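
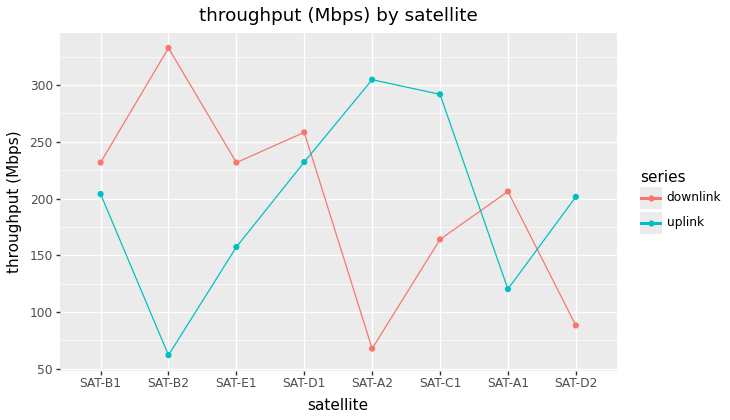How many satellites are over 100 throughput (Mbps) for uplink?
Above 100: SAT-B1, SAT-E1, SAT-D1, SAT-A2, SAT-C1, SAT-A1, SAT-D2.

7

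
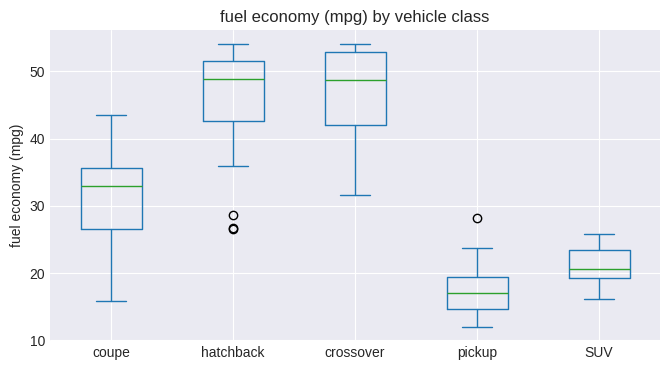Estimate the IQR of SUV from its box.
Q3 ≈ 25, Q1 ≈ 20; IQR ≈ 5.

≈ 5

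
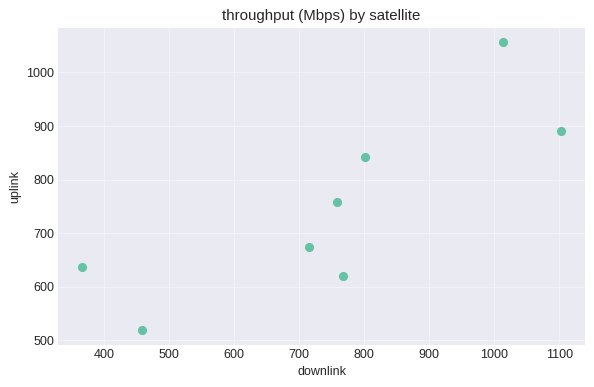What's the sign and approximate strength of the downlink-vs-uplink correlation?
Points are positively correlated; strong (|r| ≈ 0.8).

positive, strong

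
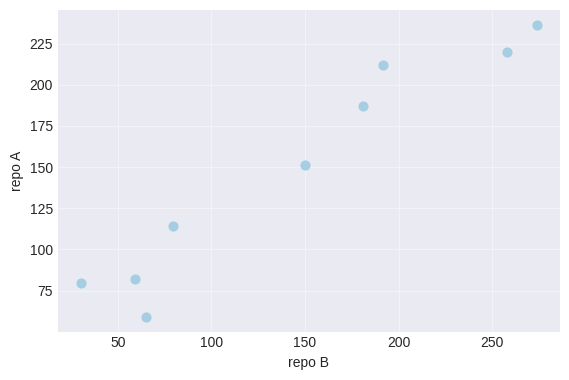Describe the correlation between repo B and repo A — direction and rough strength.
Points are positively correlated; strong (|r| ≈ 1.0).

positive, strong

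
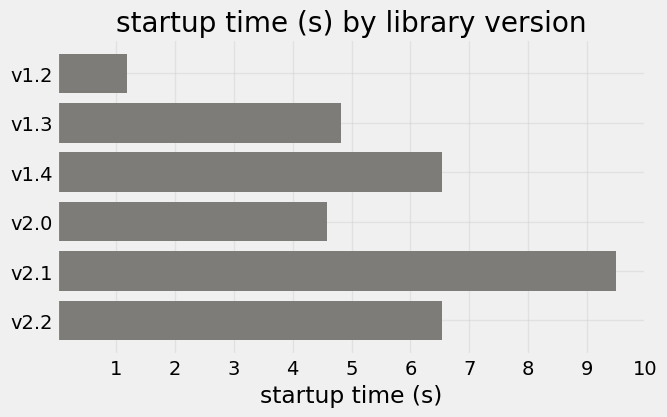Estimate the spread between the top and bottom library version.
≈ 8

Max v2.1 ≈ 9, min v1.2 ≈ 1; range ≈ 8.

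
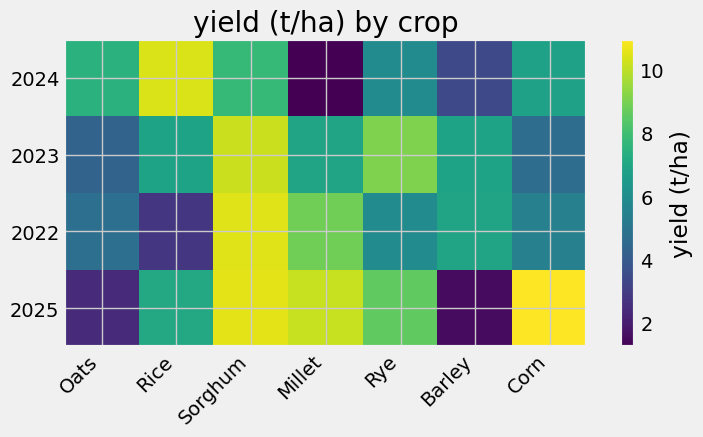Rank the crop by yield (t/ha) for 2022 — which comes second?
Top 3 for 2022: Sorghum ≈ 10, Millet ≈ 9, Barley ≈ 7.

Millet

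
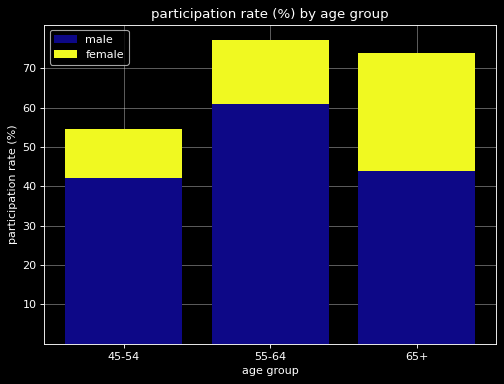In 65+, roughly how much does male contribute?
≈ 40

male top ≈ 40, bottom ≈ 0; segment ≈ 40.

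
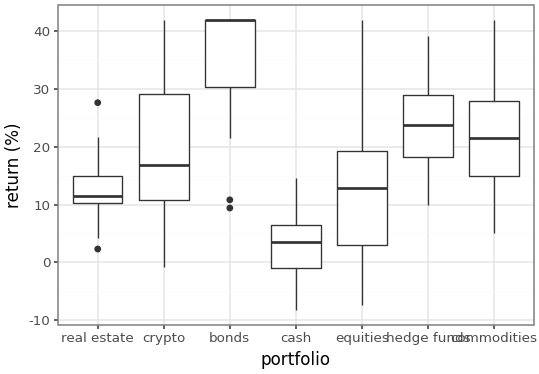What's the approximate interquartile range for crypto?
≈ 20

Q3 ≈ 30, Q1 ≈ 10; IQR ≈ 20.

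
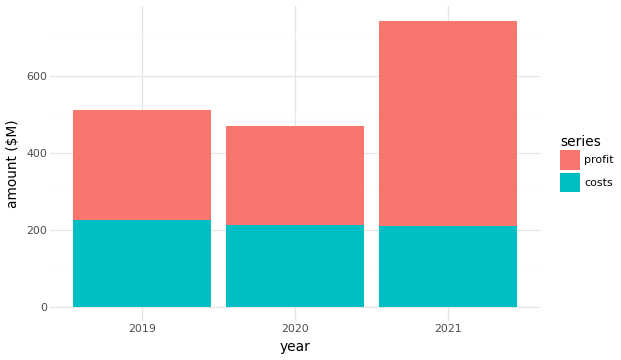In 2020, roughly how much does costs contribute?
costs top ≈ 200, bottom ≈ 0; segment ≈ 200.

≈ 200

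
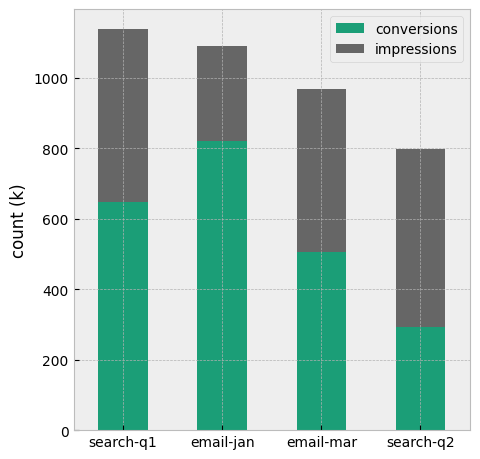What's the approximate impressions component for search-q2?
impressions top ≈ 800, bottom ≈ 300; segment ≈ 500.

≈ 500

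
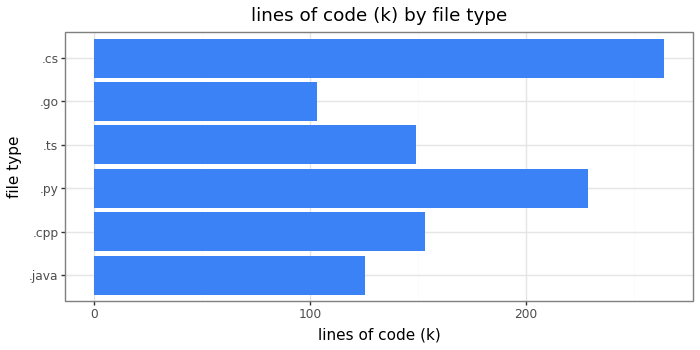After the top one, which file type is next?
Top 3: .cs ≈ 275, .py ≈ 225, .cpp ≈ 150.

.py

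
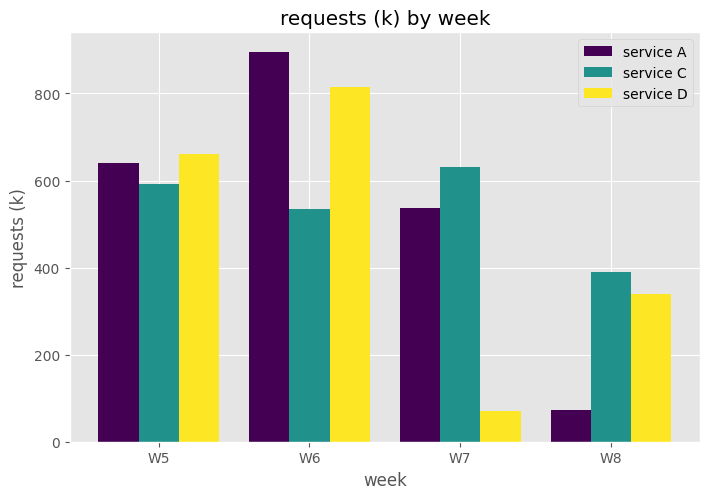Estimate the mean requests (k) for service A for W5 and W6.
≈ 750

(600 + 900) / 2 ≈ 750.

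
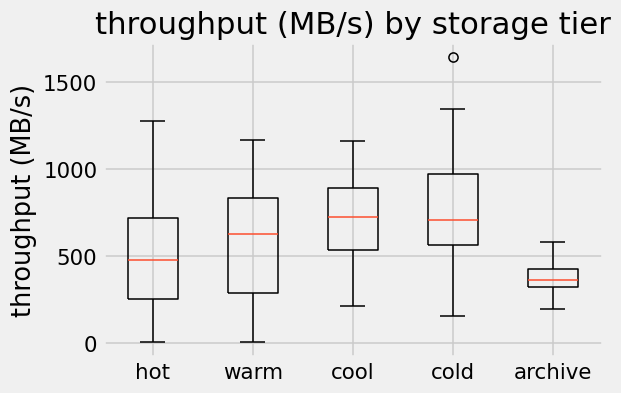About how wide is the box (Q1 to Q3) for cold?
≈ 400

Q3 ≈ 950, Q1 ≈ 550; IQR ≈ 400.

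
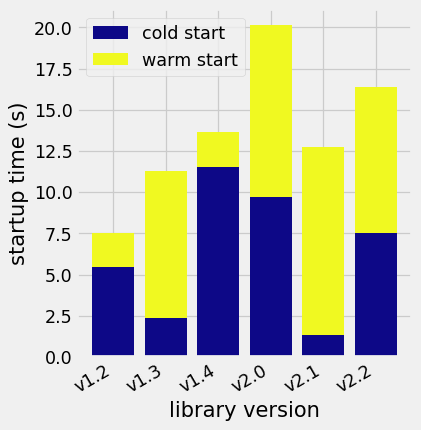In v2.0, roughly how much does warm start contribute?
warm start top ≈ 20, bottom ≈ 10; segment ≈ 10.

≈ 10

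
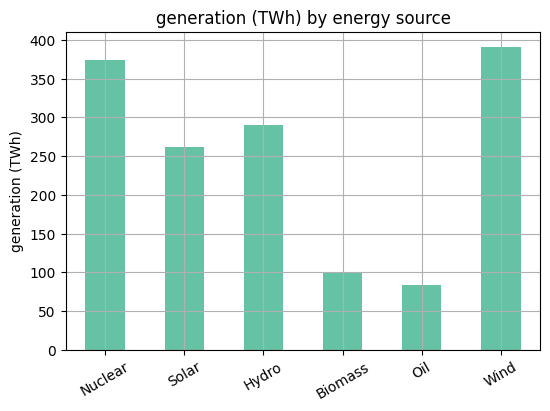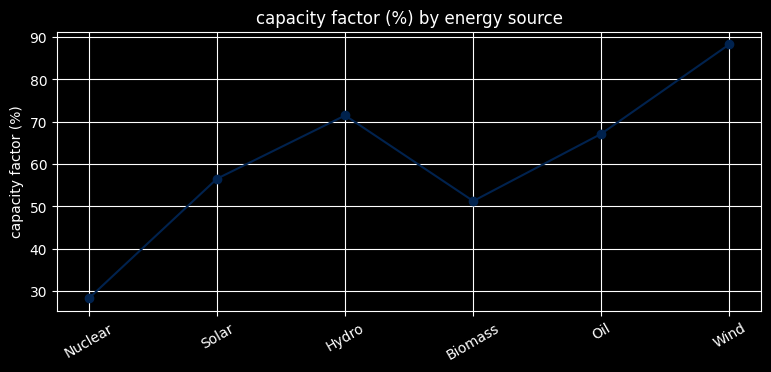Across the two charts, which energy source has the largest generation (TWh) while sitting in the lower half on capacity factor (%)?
Nuclear

Chart 2 median capacity factor (%) ≈ 60; below-median energy sources: Nuclear, Solar, Biomass. Among those, Nuclear has the highest generation (TWh) (≈ 350).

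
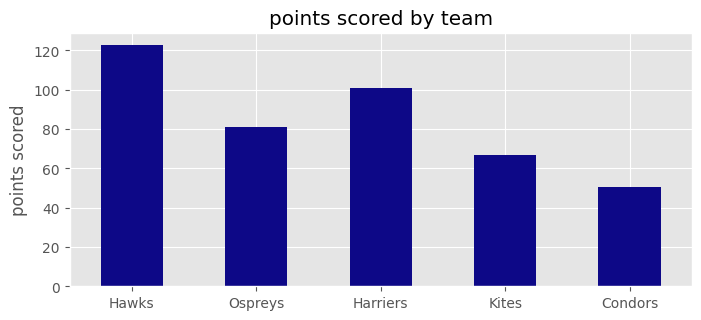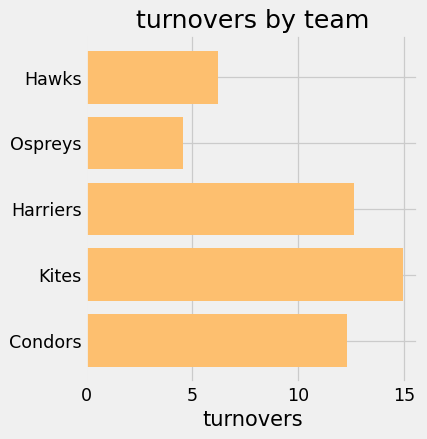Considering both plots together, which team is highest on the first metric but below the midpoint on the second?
Hawks

Chart 2 median turnovers ≈ 12; below-median teams: Hawks, Ospreys. Among those, Hawks has the highest points scored (≈ 120).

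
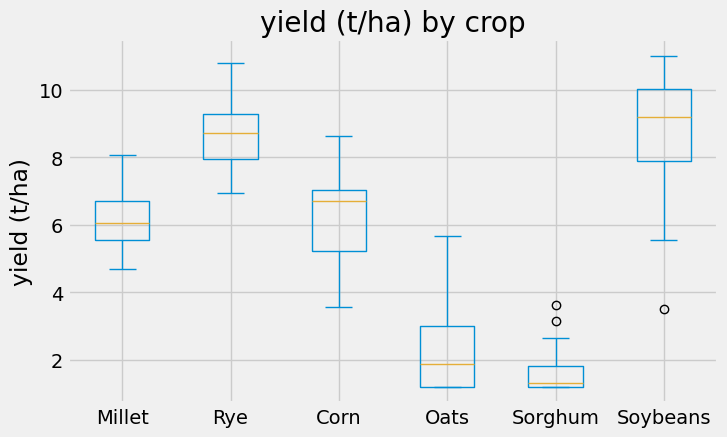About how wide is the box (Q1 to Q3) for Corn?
≈ 2

Q3 ≈ 7, Q1 ≈ 5; IQR ≈ 2.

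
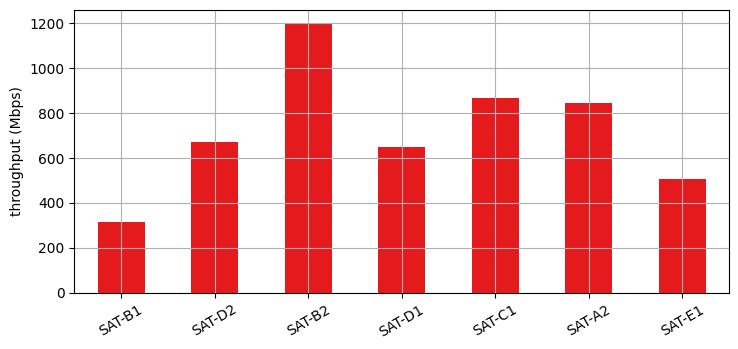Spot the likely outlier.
SAT-B2

SAT-B2 ≈ 1200; the rest sit between ≈ 300 and ≈ 900.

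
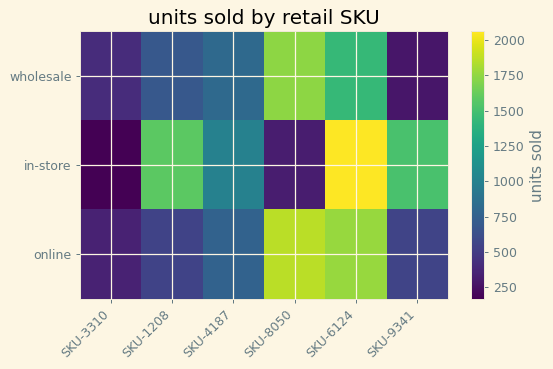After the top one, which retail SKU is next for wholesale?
SKU-6124

Top 3 for wholesale: SKU-8050 ≈ 1800, SKU-6124 ≈ 1400, SKU-4187 ≈ 800.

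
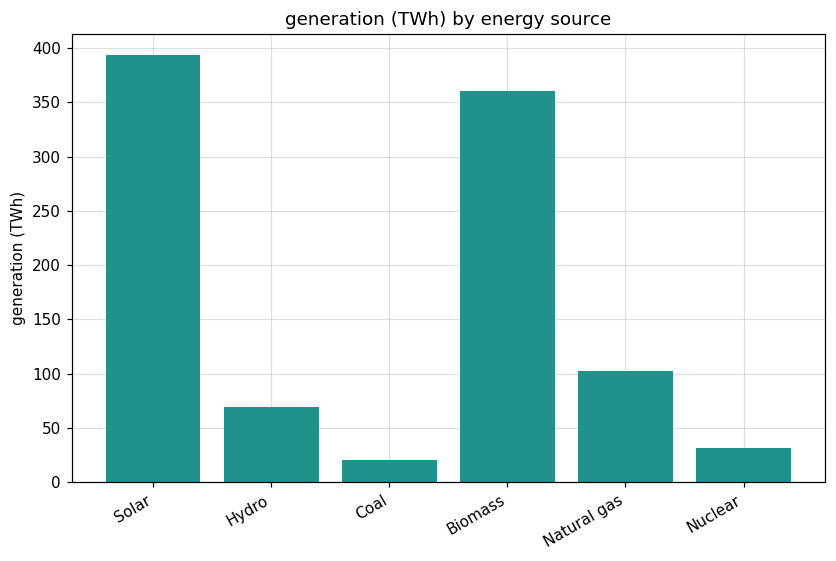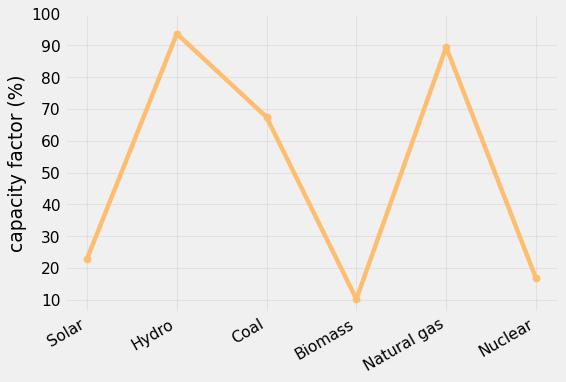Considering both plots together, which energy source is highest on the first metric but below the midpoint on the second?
Chart 2 median capacity factor (%) ≈ 50; below-median energy sources: Solar, Biomass, Nuclear. Among those, Solar has the highest generation (TWh) (≈ 400).

Solar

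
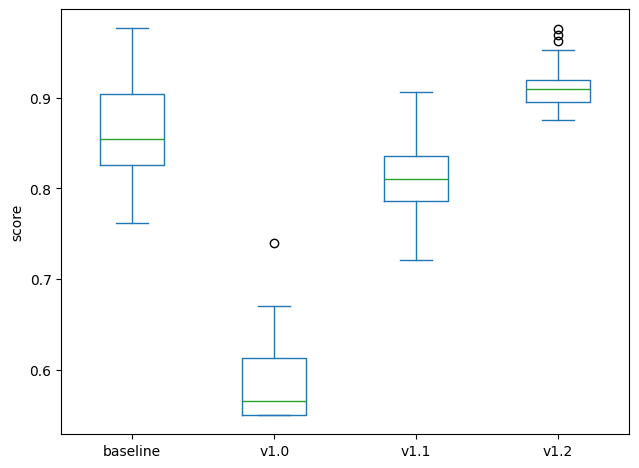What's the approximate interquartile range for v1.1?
≈ 0.05

Q3 ≈ 0.85, Q1 ≈ 0.80; IQR ≈ 0.05.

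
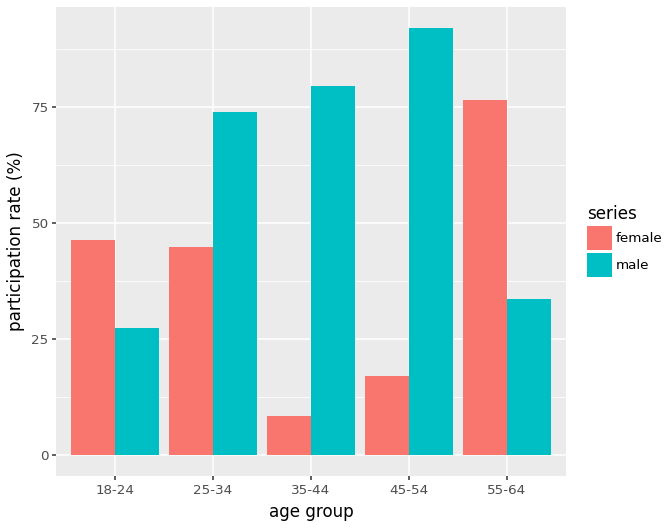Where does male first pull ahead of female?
18-24: male ≈ 30 vs female ≈ 50 (not yet); 25-34: male ≈ 70 vs female ≈ 40 (first crossover).

25-34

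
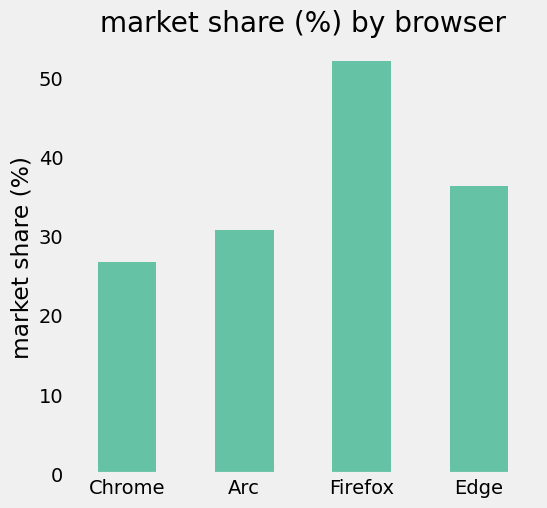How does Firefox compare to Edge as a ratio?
Firefox ≈ 50, Edge ≈ 35; 50/35 ≈ 1.43.

≈ 1.43×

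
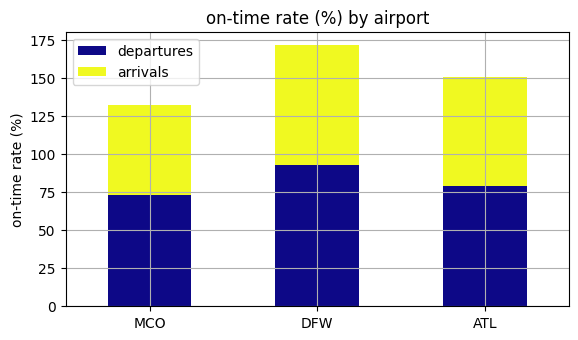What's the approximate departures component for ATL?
≈ 80

departures top ≈ 80, bottom ≈ 0; segment ≈ 80.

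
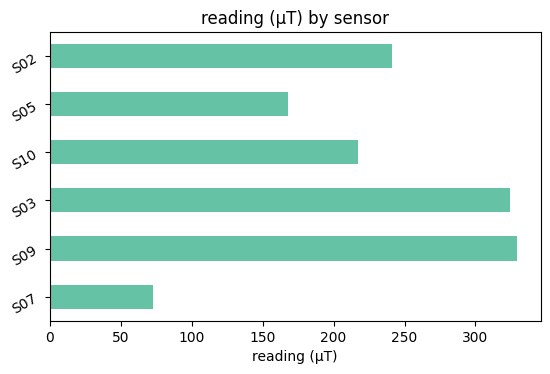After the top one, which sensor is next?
Top 3: S09 ≈ 350, S03 ≈ 300, S02 ≈ 250.

S03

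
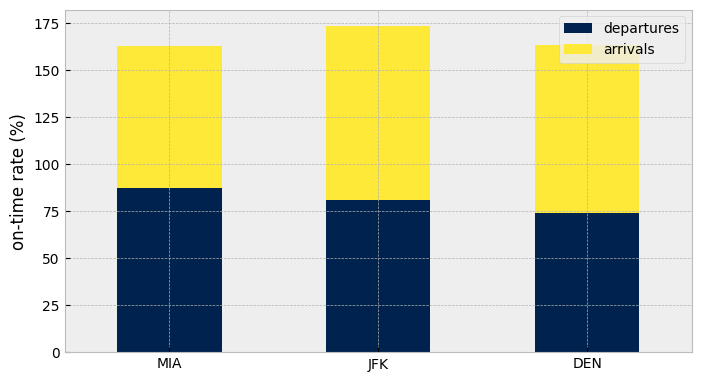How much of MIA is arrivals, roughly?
arrivals top ≈ 160, bottom ≈ 80; segment ≈ 80.

≈ 80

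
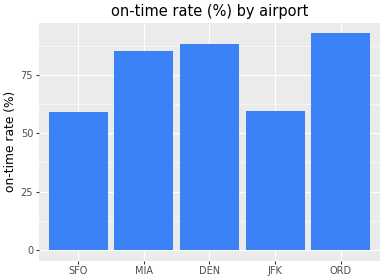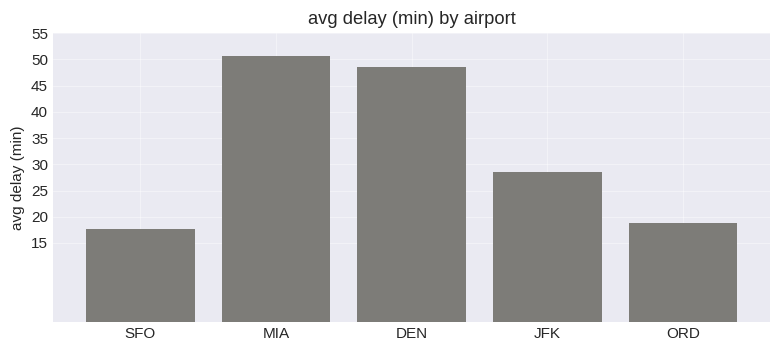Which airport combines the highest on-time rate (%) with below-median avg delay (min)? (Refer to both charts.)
ORD

Chart 2 median avg delay (min) ≈ 30; below-median airports: SFO, ORD. Among those, ORD has the highest on-time rate (%) (≈ 90).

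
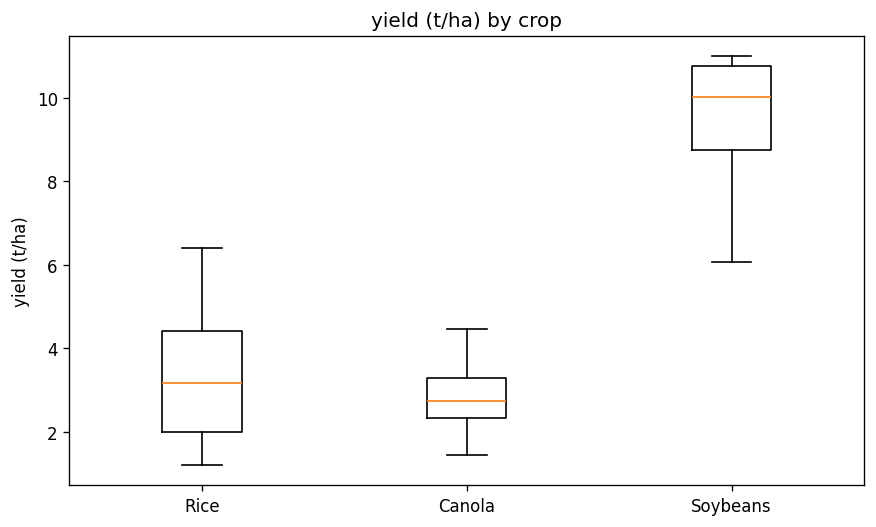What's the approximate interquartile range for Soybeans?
Q3 ≈ 11, Q1 ≈ 9; IQR ≈ 2.

≈ 2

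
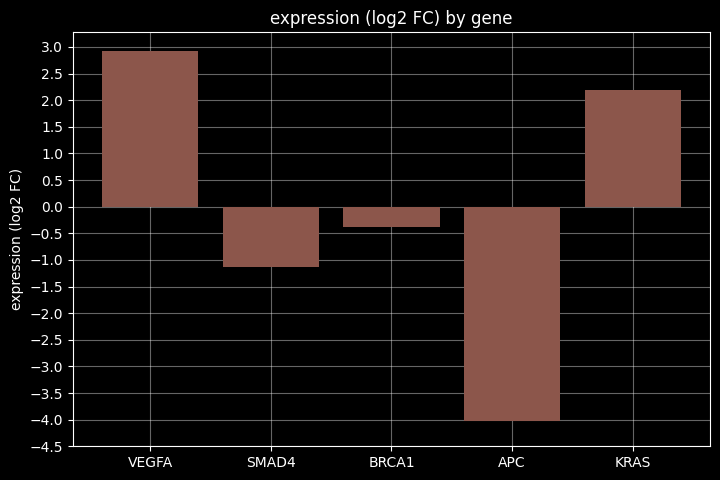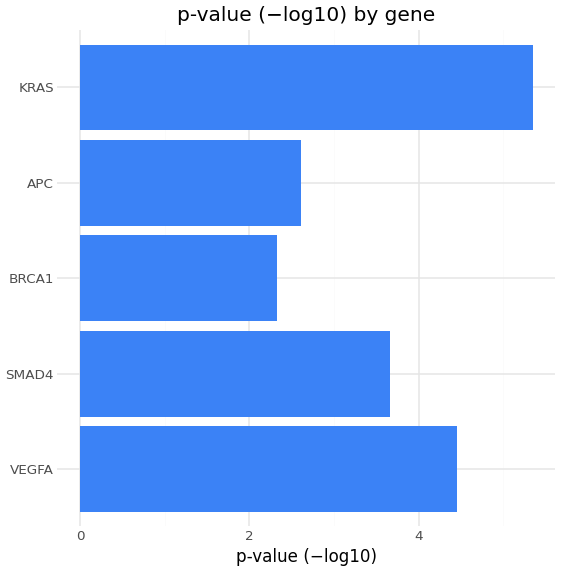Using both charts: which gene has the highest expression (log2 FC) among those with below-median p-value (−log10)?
Chart 2 median p-value (−log10) ≈ 3.5; below-median genes: BRCA1, APC. Among those, BRCA1 has the highest expression (log2 FC) (≈ -0.5).

BRCA1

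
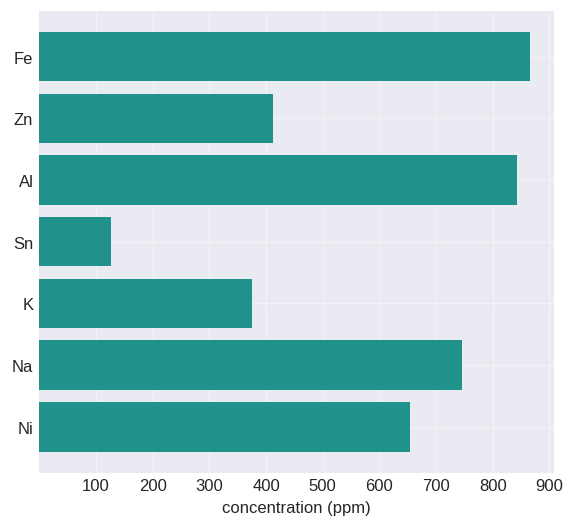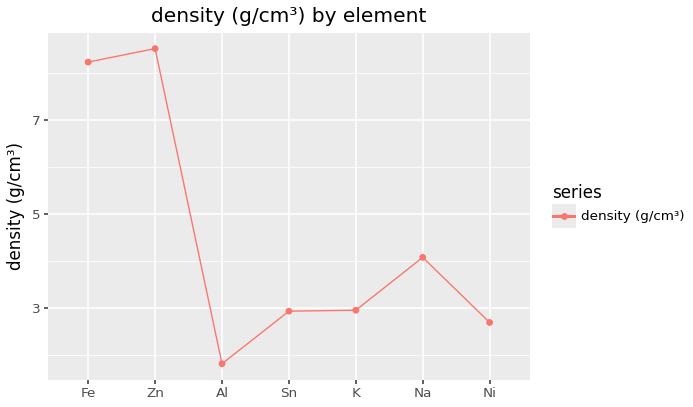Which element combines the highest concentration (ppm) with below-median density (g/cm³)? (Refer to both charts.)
Chart 2 median density (g/cm³) ≈ 3; below-median elements: Al, Sn, Ni. Among those, Al has the highest concentration (ppm) (≈ 800).

Al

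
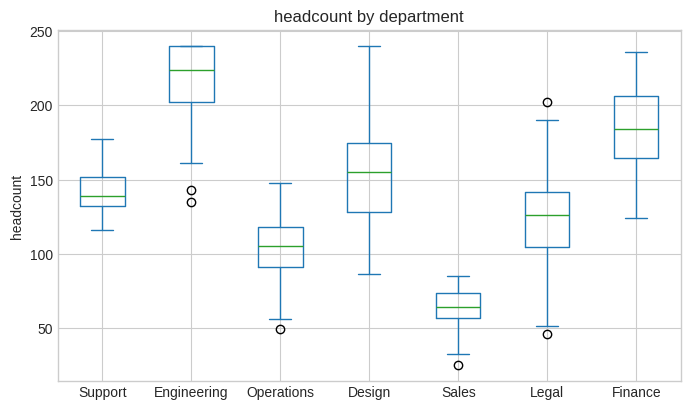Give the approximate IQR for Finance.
≈ 40

Q3 ≈ 200, Q1 ≈ 160; IQR ≈ 40.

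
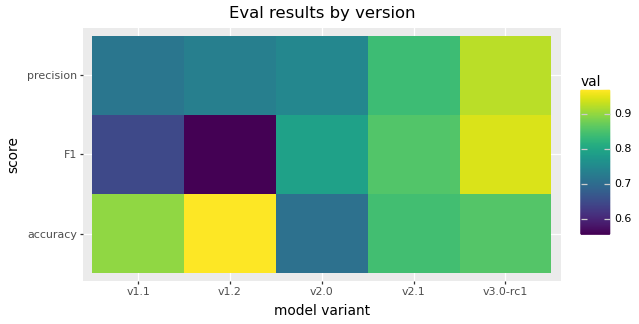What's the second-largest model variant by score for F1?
v2.1

Top 3 for F1: v3.0-rc1 ≈ 0.95, v2.1 ≈ 0.85, v2.0 ≈ 0.80.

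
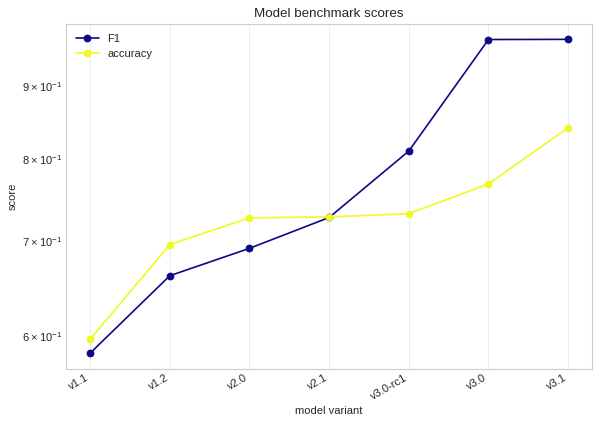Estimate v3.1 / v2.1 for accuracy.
≈ 1.13×

v3.1 ≈ 0.85, v2.1 ≈ 0.75; 0.85/0.75 ≈ 1.13.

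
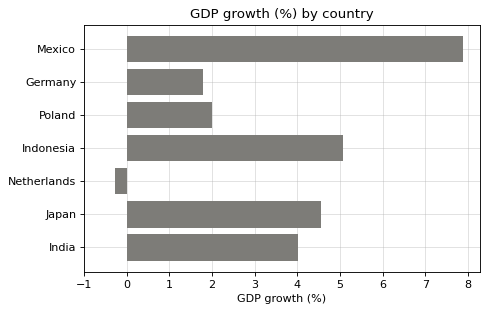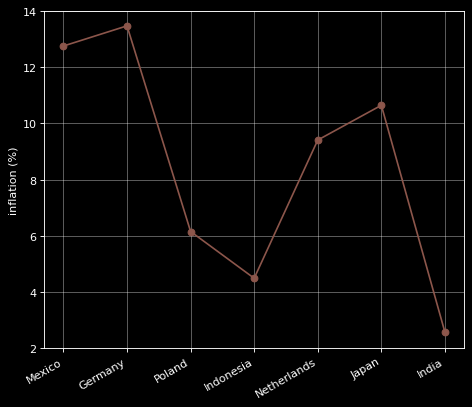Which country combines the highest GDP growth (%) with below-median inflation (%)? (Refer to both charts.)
Indonesia

Chart 2 median inflation (%) ≈ 10; below-median countries: Poland, Indonesia, India. Among those, Indonesia has the highest GDP growth (%) (≈ 5).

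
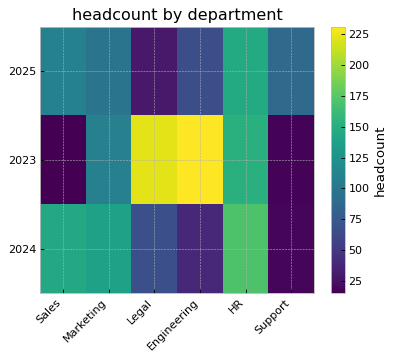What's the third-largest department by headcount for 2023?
HR

Top 4 for 2023: Engineering ≈ 240, Legal ≈ 220, HR ≈ 160, Marketing ≈ 100.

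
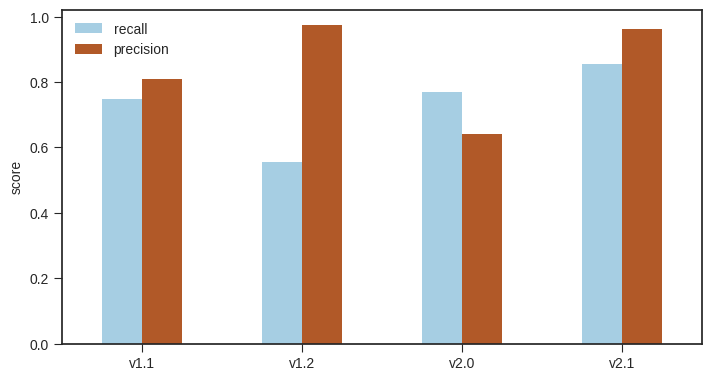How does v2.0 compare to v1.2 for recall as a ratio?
≈ 1.33×

v2.0 ≈ 0.8, v1.2 ≈ 0.6; 0.8/0.6 ≈ 1.33.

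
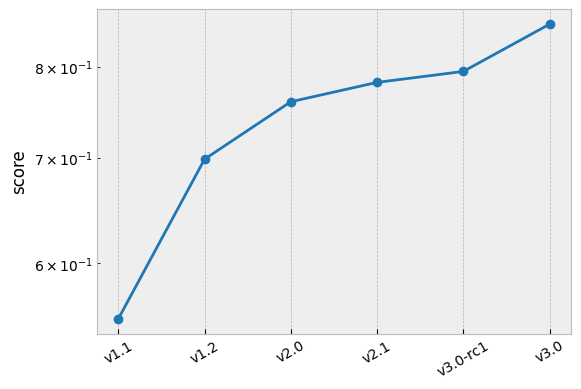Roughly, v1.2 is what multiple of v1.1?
≈ 1.27×

v1.2 ≈ 0.70, v1.1 ≈ 0.55; 0.70/0.55 ≈ 1.27.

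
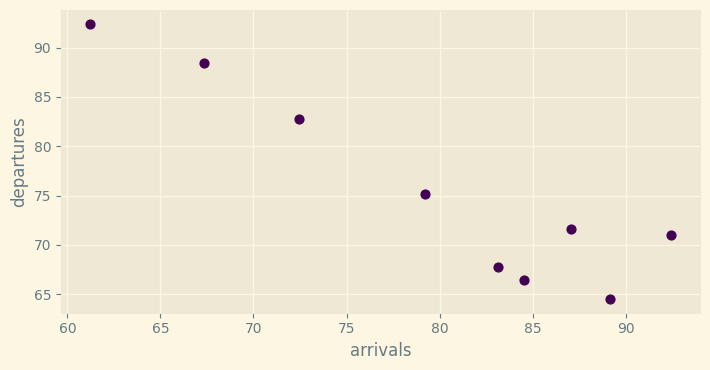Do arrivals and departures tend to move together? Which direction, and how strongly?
Points are negatively correlated; strong (|r| ≈ 0.9).

negative, strong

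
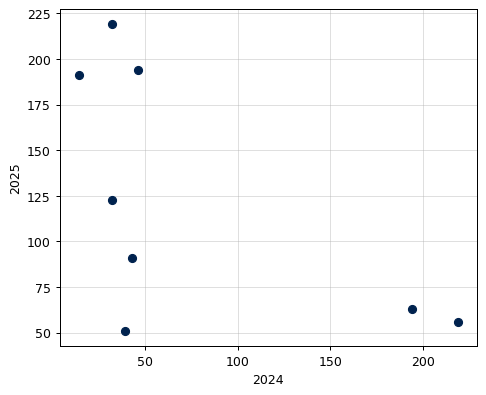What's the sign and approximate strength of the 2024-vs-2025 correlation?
Points are negatively correlated; moderate (|r| ≈ 0.6).

negative, moderate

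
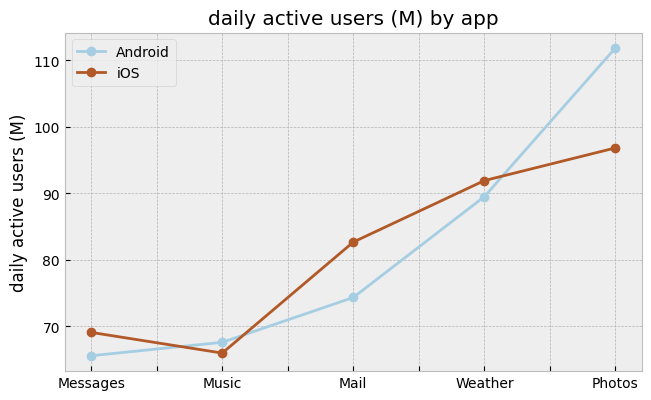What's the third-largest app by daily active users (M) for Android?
Mail

Top 4 for Android: Photos ≈ 110, Weather ≈ 90, Mail ≈ 75, Music ≈ 70.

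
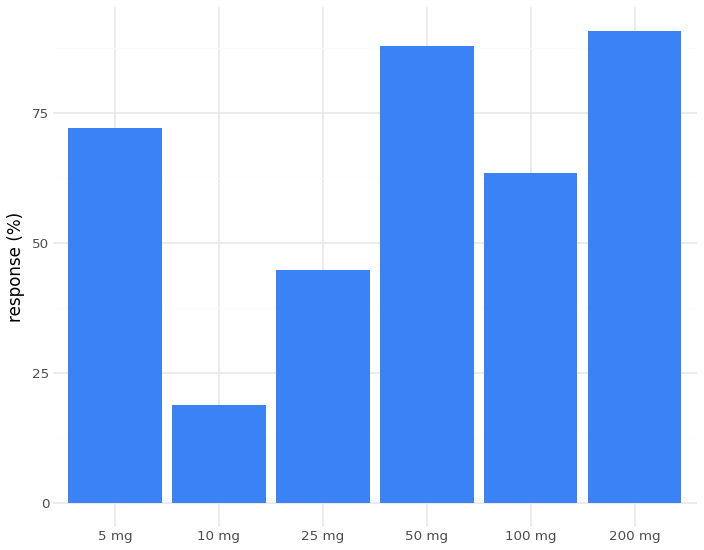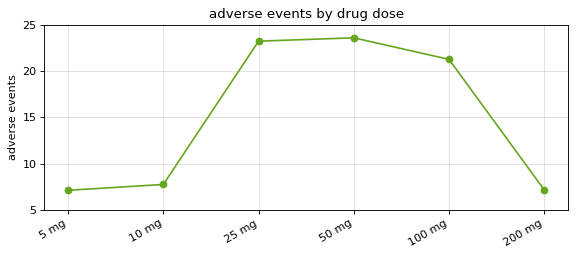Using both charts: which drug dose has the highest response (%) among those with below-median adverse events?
200 mg

Chart 2 median adverse events ≈ 15; below-median drug doses: 5 mg, 10 mg, 200 mg. Among those, 200 mg has the highest response (%) (≈ 90).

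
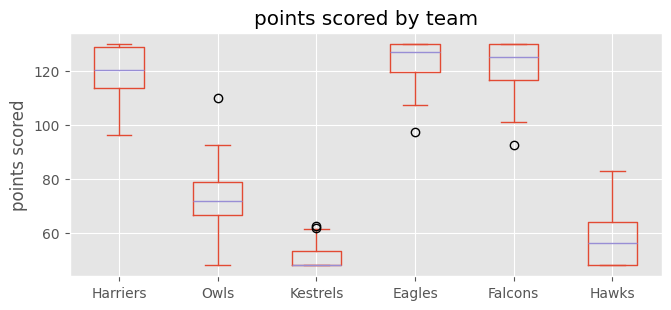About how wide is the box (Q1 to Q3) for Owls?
≈ 10

Q3 ≈ 80, Q1 ≈ 70; IQR ≈ 10.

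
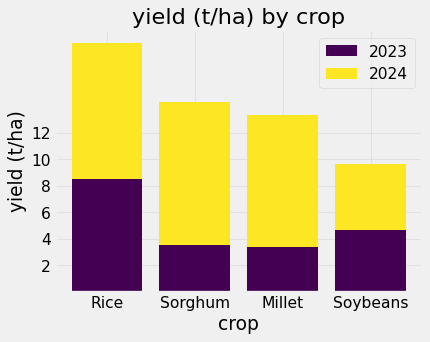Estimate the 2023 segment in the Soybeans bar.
≈ 4

2023 top ≈ 4, bottom ≈ 0; segment ≈ 4.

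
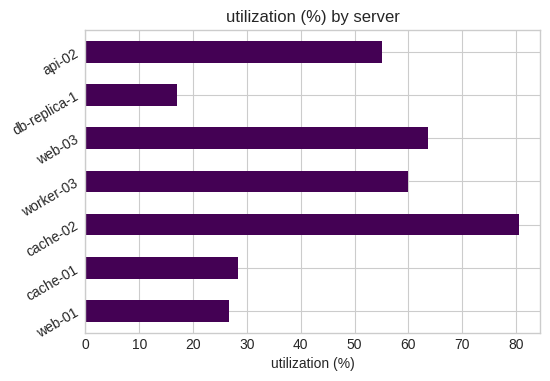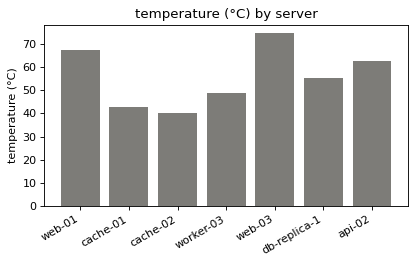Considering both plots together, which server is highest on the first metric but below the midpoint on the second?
Chart 2 median temperature (°C) ≈ 60; below-median servers: cache-01, cache-02, worker-03. Among those, cache-02 has the highest utilization (%) (≈ 80).

cache-02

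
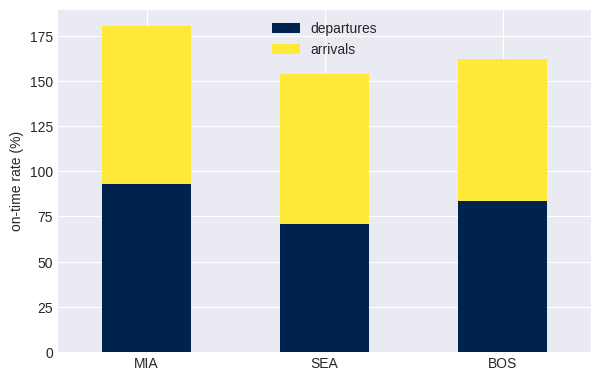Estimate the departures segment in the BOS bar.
≈ 80

departures top ≈ 80, bottom ≈ 0; segment ≈ 80.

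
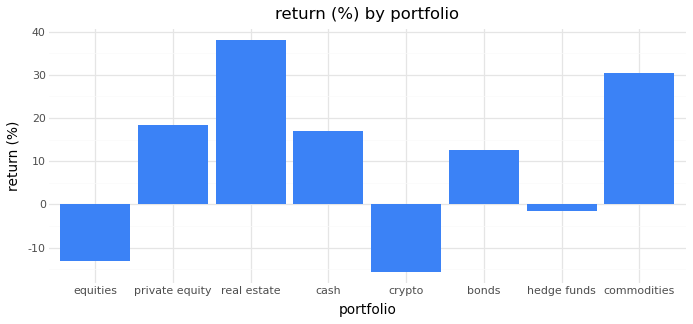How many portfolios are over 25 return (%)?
Above 25: real estate, commodities.

2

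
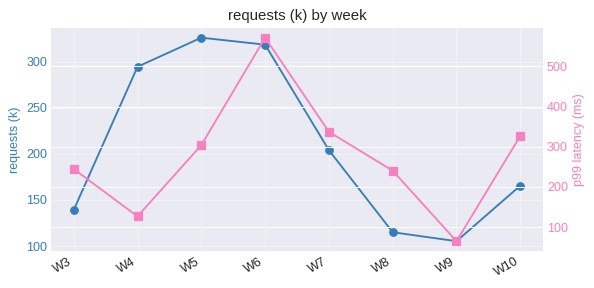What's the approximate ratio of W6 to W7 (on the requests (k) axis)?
W6 ≈ 320, W7 ≈ 200; 320/200 ≈ 1.6.

≈ 1.6×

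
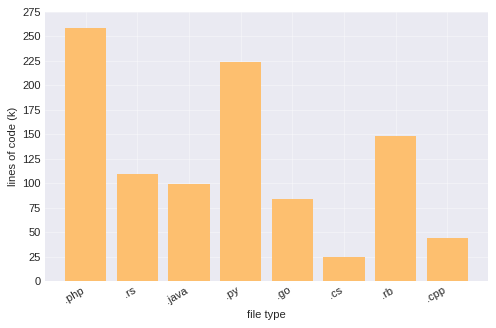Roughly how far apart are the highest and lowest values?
≈ 225

Max .php ≈ 250, min .cs ≈ 25; range ≈ 225.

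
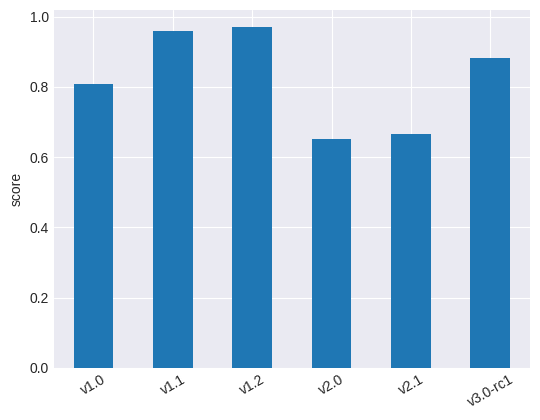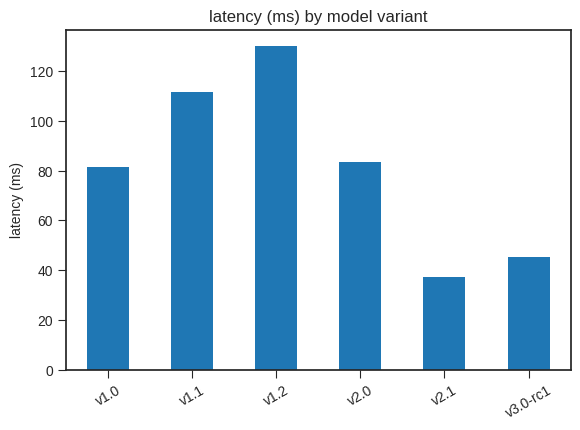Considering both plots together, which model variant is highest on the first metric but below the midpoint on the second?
Chart 2 median latency (ms) ≈ 80; below-median model variants: v1.0, v2.1, v3.0-rc1. Among those, v3.0-rc1 has the highest score (≈ 0.9).

v3.0-rc1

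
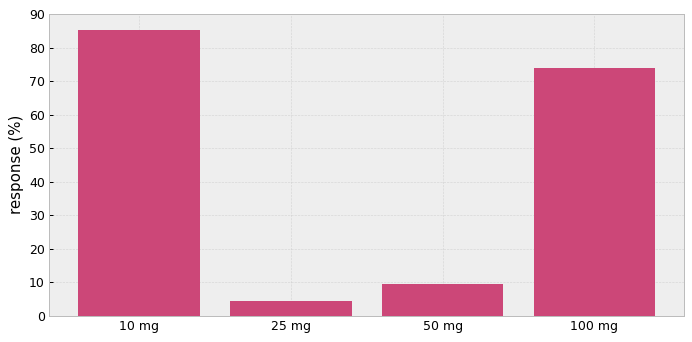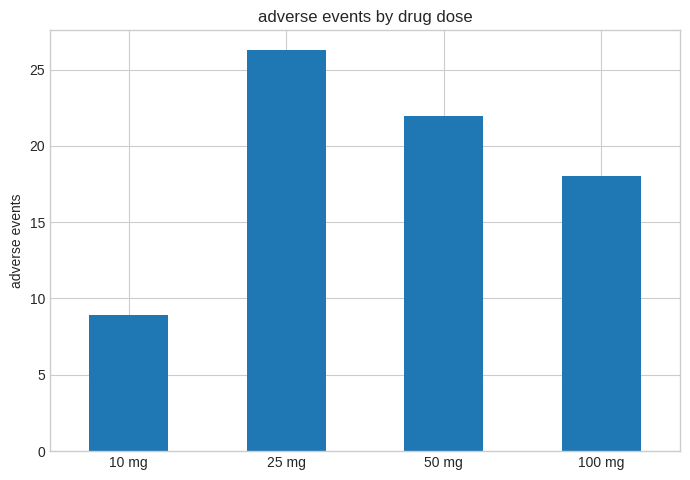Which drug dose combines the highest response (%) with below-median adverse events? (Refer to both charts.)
10 mg

Chart 2 median adverse events ≈ 20; below-median drug doses: 10 mg, 100 mg. Among those, 10 mg has the highest response (%) (≈ 90).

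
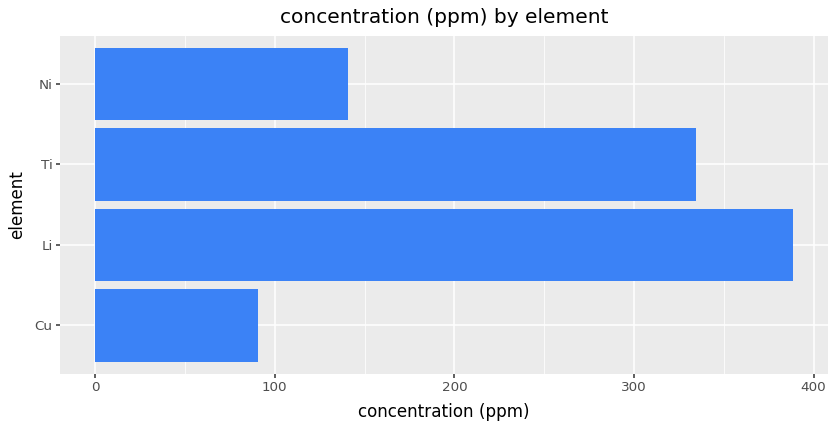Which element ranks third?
Top 4: Li ≈ 400, Ti ≈ 350, Ni ≈ 150, Cu ≈ 100.

Ni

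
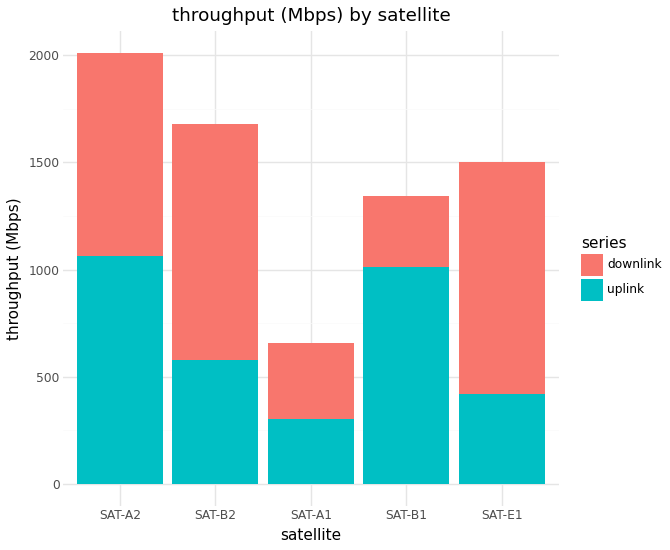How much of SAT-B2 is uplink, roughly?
uplink top ≈ 600, bottom ≈ 0; segment ≈ 600.

≈ 600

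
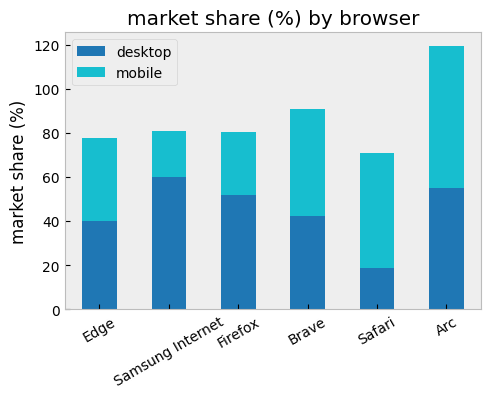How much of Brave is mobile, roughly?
≈ 50

mobile top ≈ 90, bottom ≈ 40; segment ≈ 50.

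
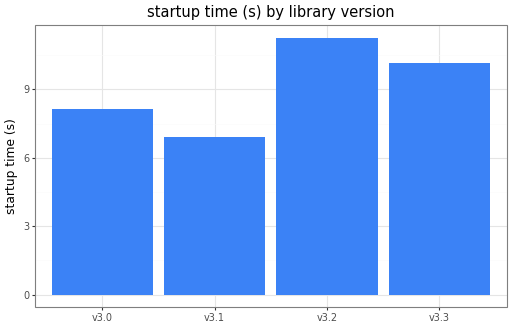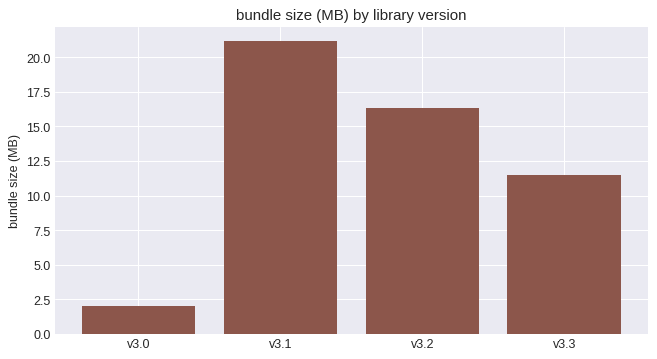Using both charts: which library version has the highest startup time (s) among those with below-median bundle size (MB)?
v3.3

Chart 2 median bundle size (MB) ≈ 14; below-median library versions: v3.0, v3.3. Among those, v3.3 has the highest startup time (s) (≈ 10).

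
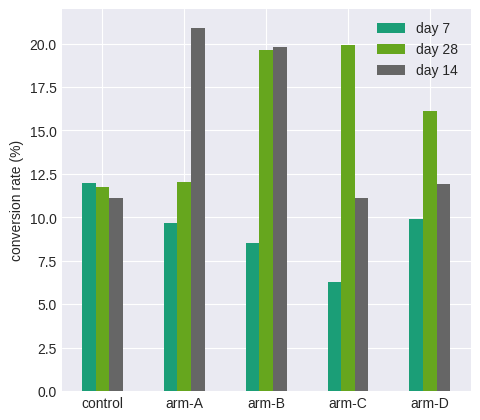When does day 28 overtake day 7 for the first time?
arm-A

control: day 28 ≈ 12 vs day 7 ≈ 12 (not yet); arm-A: day 28 ≈ 12 vs day 7 ≈ 10 (first crossover).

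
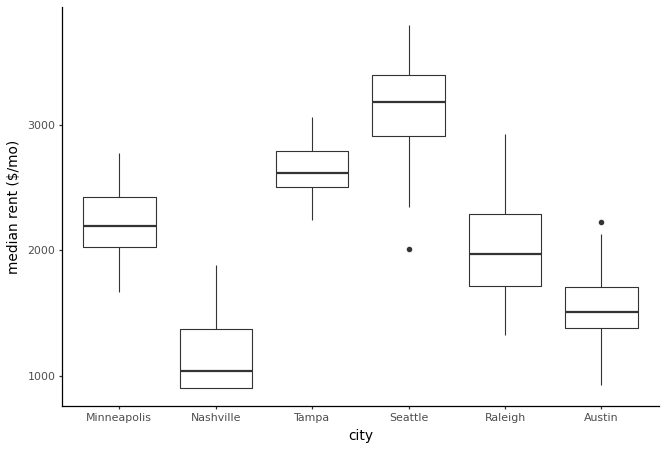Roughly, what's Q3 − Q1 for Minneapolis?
Q3 ≈ 2400, Q1 ≈ 2000; IQR ≈ 400.

≈ 400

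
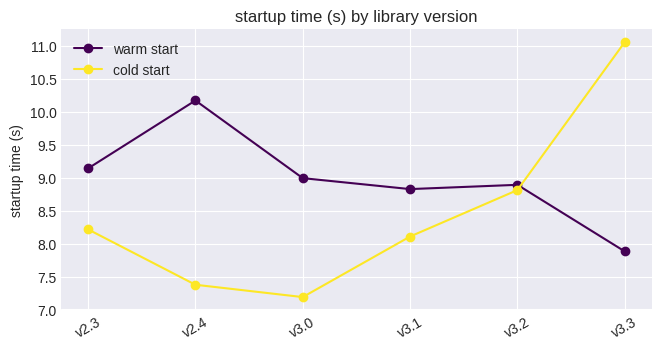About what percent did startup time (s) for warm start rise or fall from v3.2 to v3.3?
≈ -11.1%

v3.2 ≈ 9.0, v3.3 ≈ 8.0; (8.0 − 9.0) / 9.0 ≈ -11.1%.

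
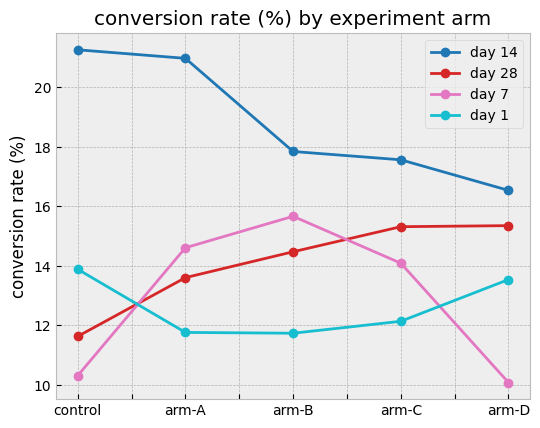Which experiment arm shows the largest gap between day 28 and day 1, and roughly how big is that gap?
arm-C, ≈ 3 %

arm-C: day 28 ≈ 15, day 1 ≈ 12 → gap ≈ 3. Next-largest (arm-B) is only ≈ 2.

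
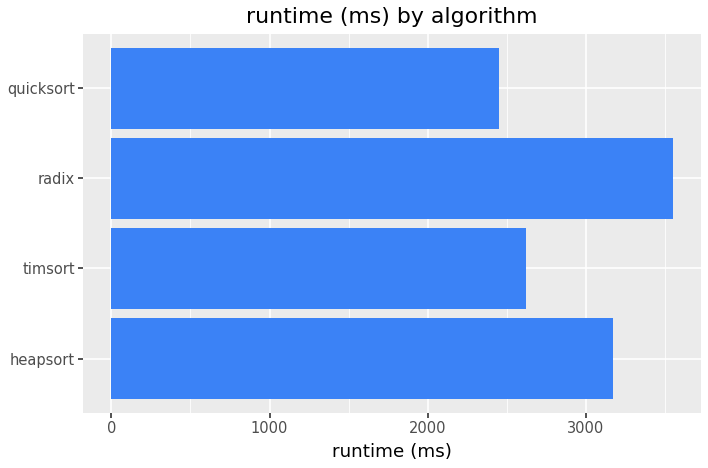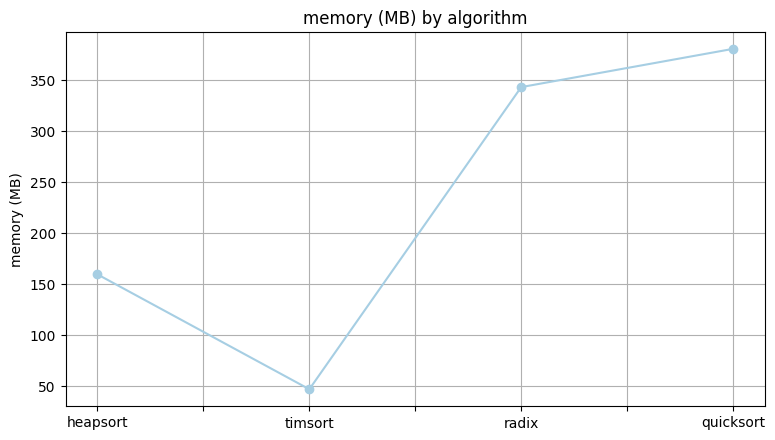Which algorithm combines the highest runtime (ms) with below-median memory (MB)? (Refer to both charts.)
heapsort

Chart 2 median memory (MB) ≈ 250; below-median algorithms: heapsort, timsort. Among those, heapsort has the highest runtime (ms) (≈ 3000).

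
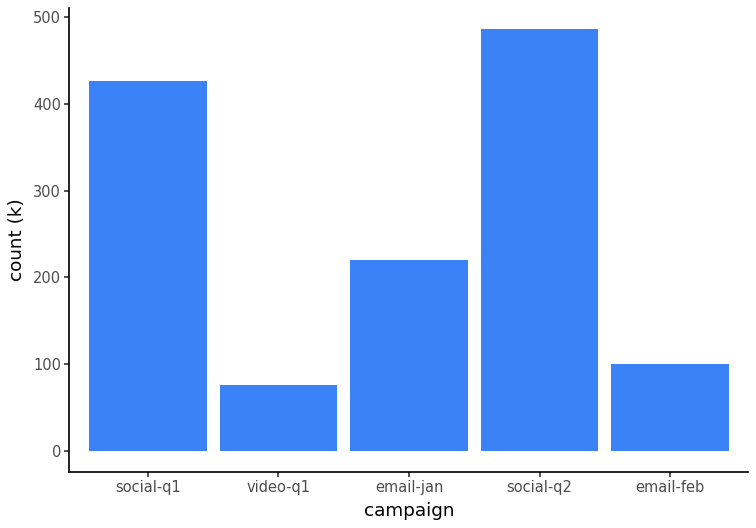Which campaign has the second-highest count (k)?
social-q1

Top 3: social-q2 ≈ 500, social-q1 ≈ 450, email-jan ≈ 200.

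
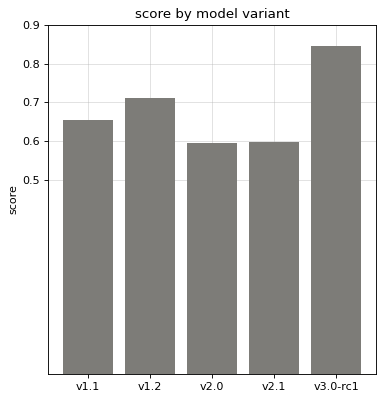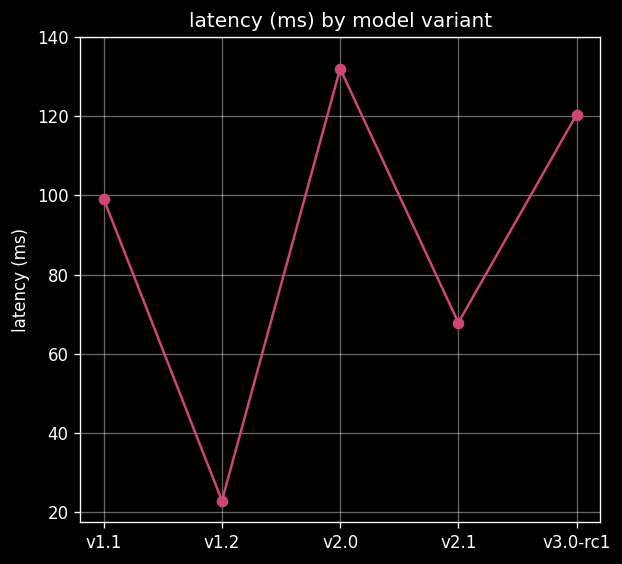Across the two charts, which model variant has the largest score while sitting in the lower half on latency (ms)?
Chart 2 median latency (ms) ≈ 100; below-median model variants: v1.2, v2.1. Among those, v1.2 has the highest score (≈ 0.7).

v1.2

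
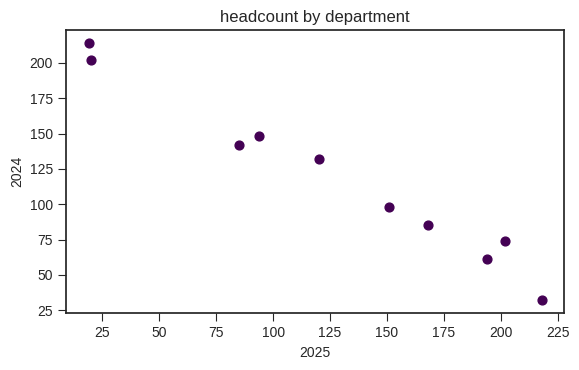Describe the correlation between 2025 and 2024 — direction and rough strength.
negative, strong

Points are negatively correlated; strong (|r| ≈ 1.0).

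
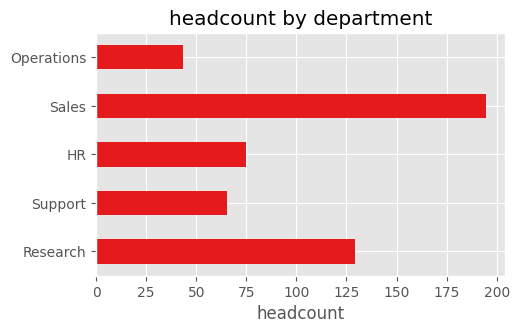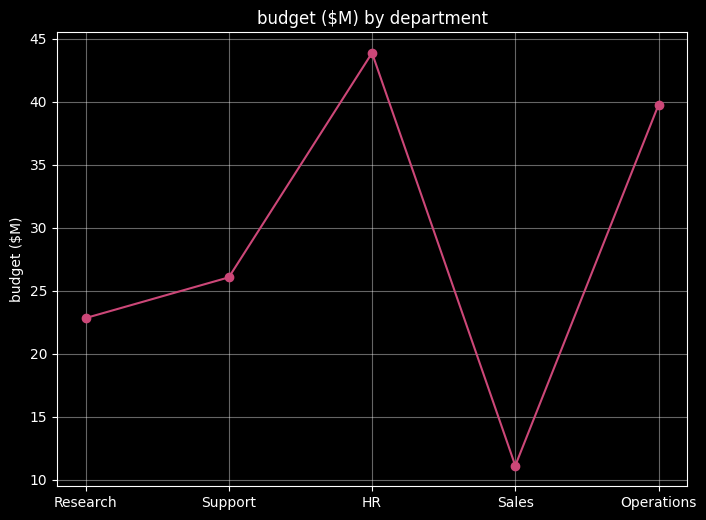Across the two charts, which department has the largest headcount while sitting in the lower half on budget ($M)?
Sales

Chart 2 median budget ($M) ≈ 25; below-median departments: Research, Sales. Among those, Sales has the highest headcount (≈ 200).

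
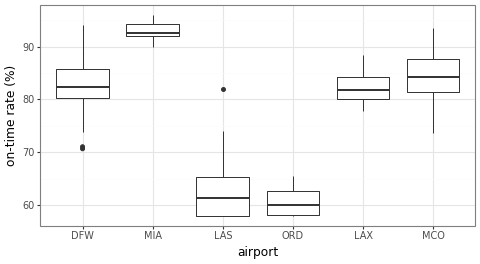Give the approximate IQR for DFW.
≈ 5

Q3 ≈ 85, Q1 ≈ 80; IQR ≈ 5.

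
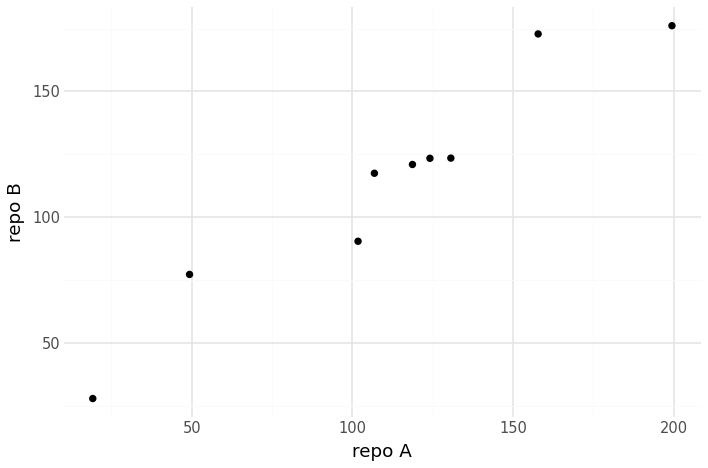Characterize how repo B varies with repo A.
Points are positively correlated; strong (|r| ≈ 1.0).

positive, strong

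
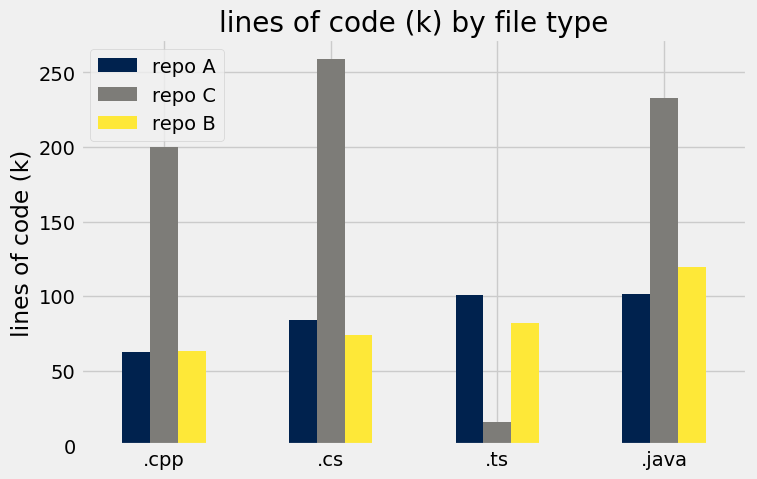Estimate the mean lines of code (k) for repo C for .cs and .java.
≈ 238

(250 + 225) / 2 ≈ 238.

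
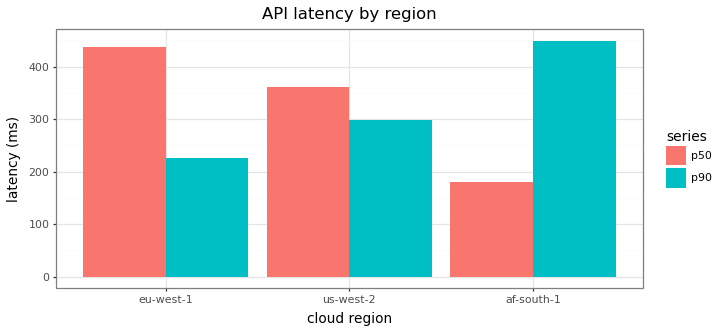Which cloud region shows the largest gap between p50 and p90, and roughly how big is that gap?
af-south-1, ≈ 250 ms

af-south-1: p50 ≈ 200, p90 ≈ 450 → gap ≈ 250. Next-largest (eu-west-1) is only ≈ 200.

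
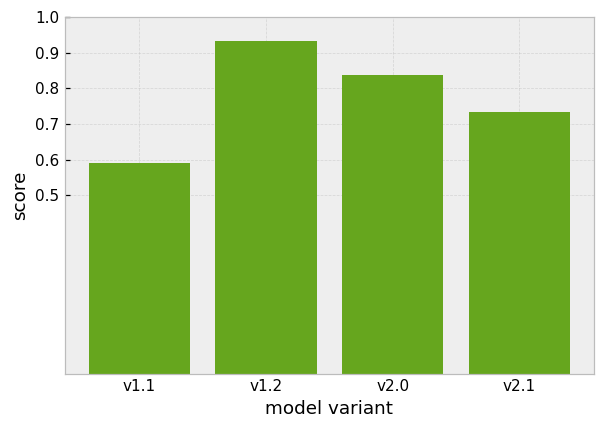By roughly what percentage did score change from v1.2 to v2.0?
≈ -11.1%

v1.2 ≈ 0.9, v2.0 ≈ 0.8; (0.8 − 0.9) / 0.9 ≈ -11.1%.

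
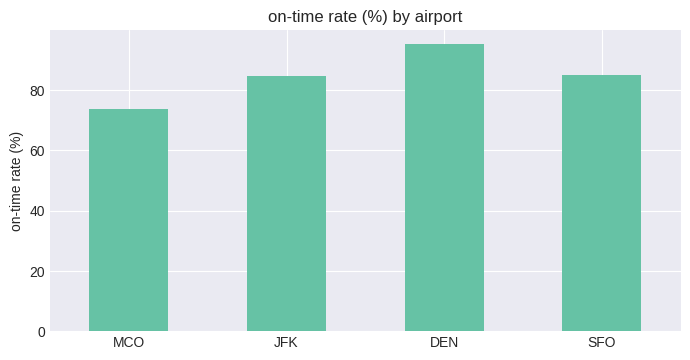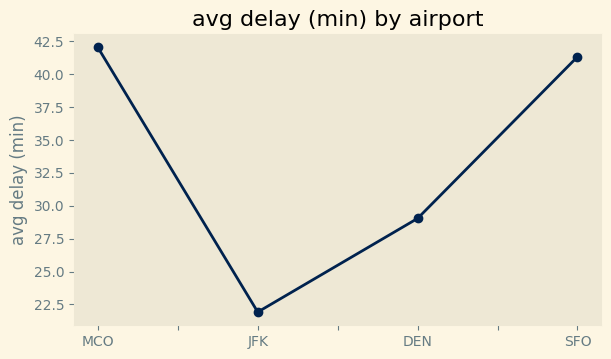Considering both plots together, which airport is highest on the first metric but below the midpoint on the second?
DEN

Chart 2 median avg delay (min) ≈ 35; below-median airports: JFK, DEN. Among those, DEN has the highest on-time rate (%) (≈ 100).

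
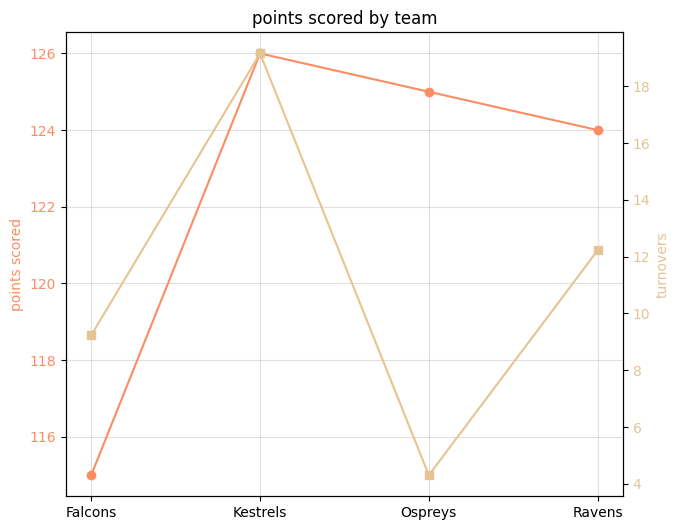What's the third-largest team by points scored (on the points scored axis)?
Top 4 (on the points scored axis): Kestrels ≈ 126, Ospreys ≈ 125, Ravens ≈ 124, Falcons ≈ 115.

Ravens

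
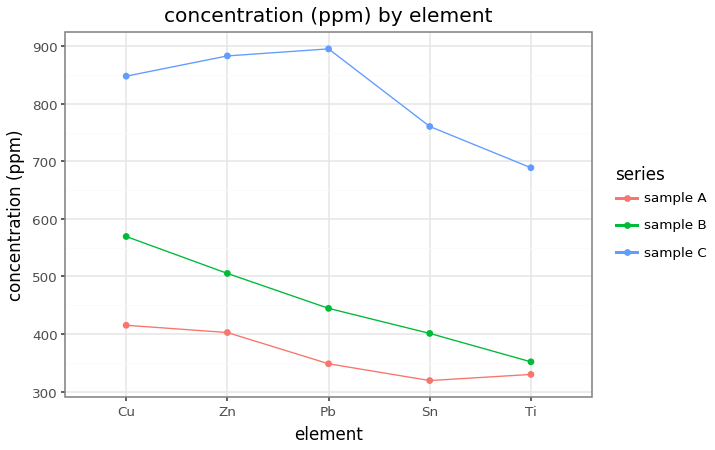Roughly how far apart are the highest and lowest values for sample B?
≈ 200

Max Cu ≈ 550, min Ti ≈ 350; range ≈ 200.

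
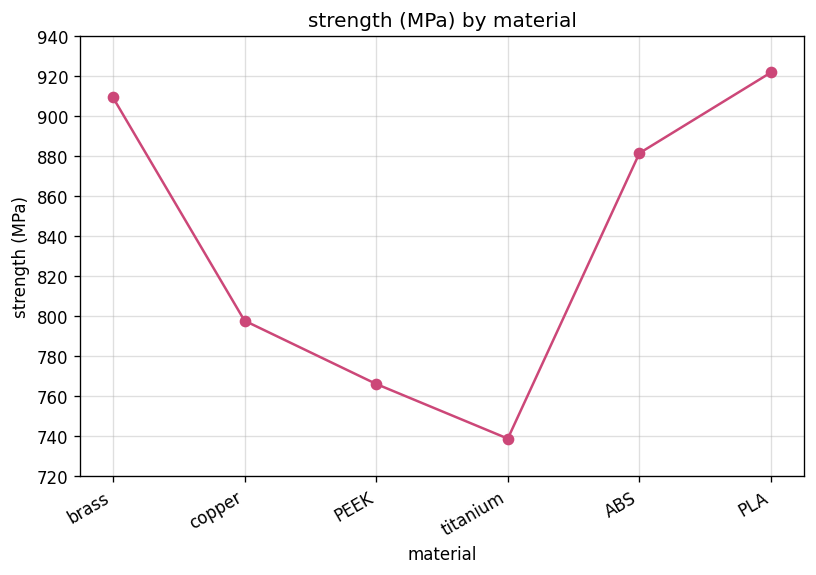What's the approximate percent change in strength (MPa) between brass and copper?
≈ -11.1%

brass ≈ 900, copper ≈ 800; (800 − 900) / 900 ≈ -11.1%.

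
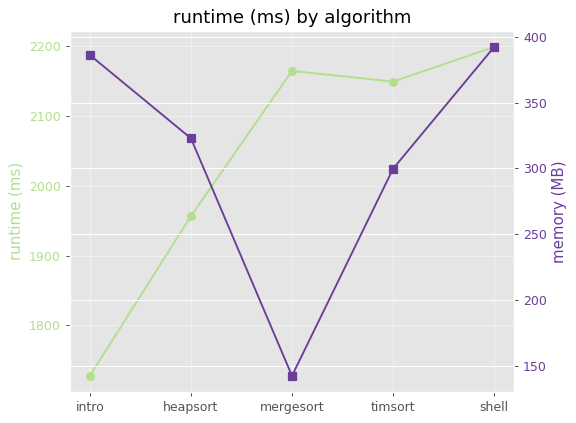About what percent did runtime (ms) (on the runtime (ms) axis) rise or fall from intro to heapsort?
≈ +11.4%

intro ≈ 1750, heapsort ≈ 1950; (1950 − 1750) / 1750 ≈ +11.4%.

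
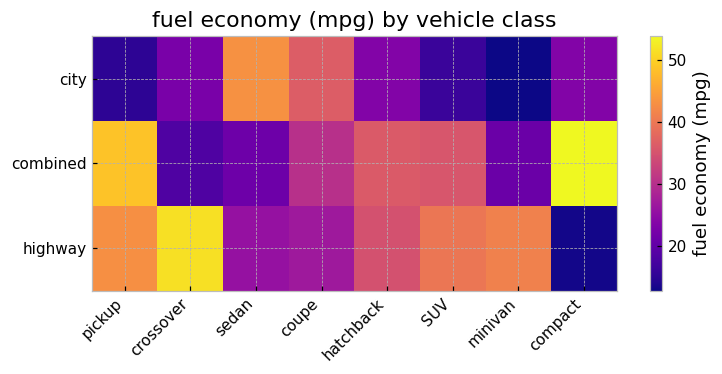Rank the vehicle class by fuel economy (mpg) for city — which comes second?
coupe

Top 3 for city: sedan ≈ 45, coupe ≈ 35, hatchback ≈ 25.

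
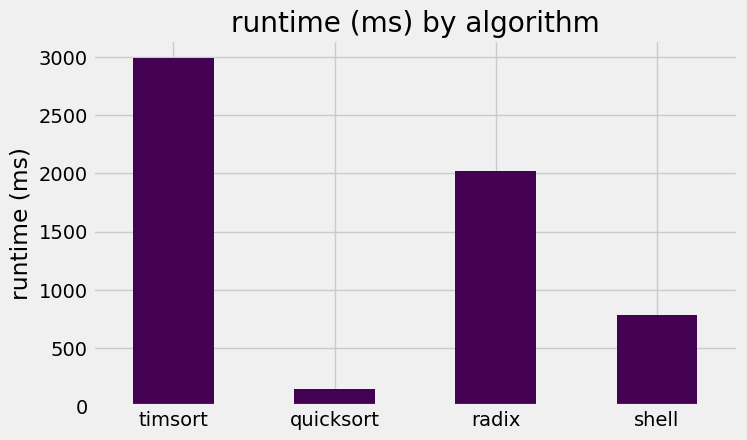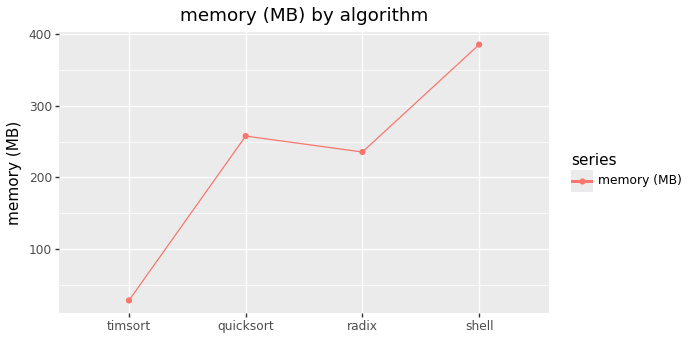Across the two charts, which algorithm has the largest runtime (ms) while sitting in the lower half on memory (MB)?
Chart 2 median memory (MB) ≈ 250; below-median algorithms: timsort, radix. Among those, timsort has the highest runtime (ms) (≈ 3000).

timsort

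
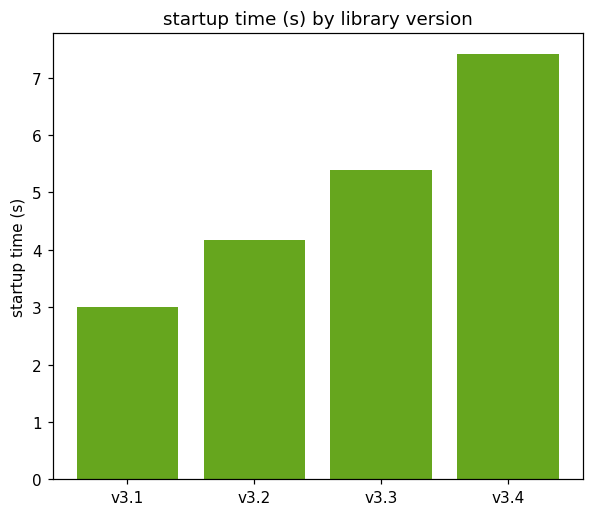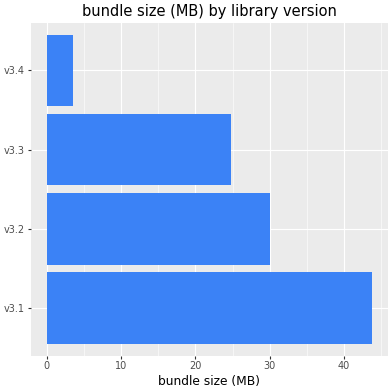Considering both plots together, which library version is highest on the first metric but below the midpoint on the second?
Chart 2 median bundle size (MB) ≈ 25; below-median library versions: v3.3, v3.4. Among those, v3.4 has the highest startup time (s) (≈ 7).

v3.4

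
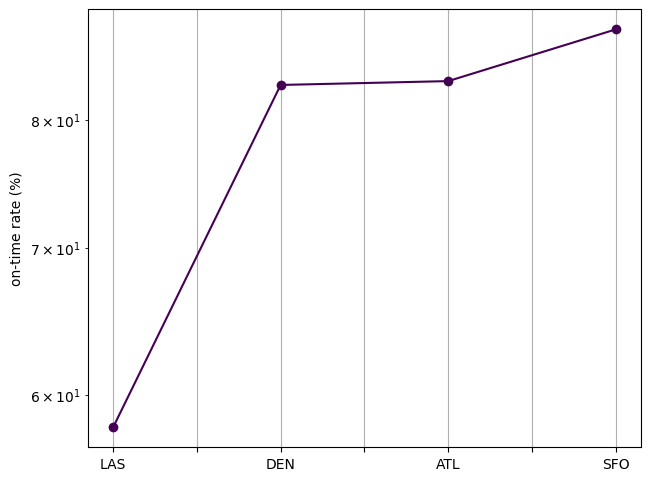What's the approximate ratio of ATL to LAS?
ATL ≈ 85, LAS ≈ 60; 85/60 ≈ 1.42.

≈ 1.42×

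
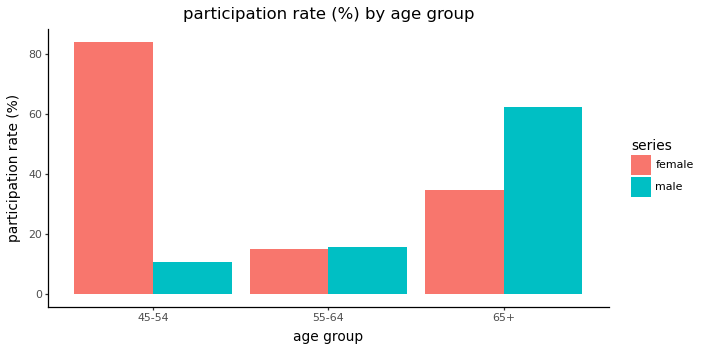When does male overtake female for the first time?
45-54: male ≈ 10 vs female ≈ 80 (not yet); 55-64: male ≈ 20 vs female ≈ 10 (first crossover).

55-64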